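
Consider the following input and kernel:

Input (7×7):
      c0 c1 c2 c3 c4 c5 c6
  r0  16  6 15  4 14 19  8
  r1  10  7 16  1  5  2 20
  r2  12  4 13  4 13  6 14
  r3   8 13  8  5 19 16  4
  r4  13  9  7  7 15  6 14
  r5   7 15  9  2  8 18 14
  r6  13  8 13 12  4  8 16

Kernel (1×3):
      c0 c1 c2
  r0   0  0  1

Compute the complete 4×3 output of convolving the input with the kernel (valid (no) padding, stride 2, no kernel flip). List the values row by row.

15 14 8
13 13 14
7 15 14
13 4 16

Output[0,0]: The receptive field on the input at this output position is [16 6 15]. Elementwise product with the kernel and sum: 15·1.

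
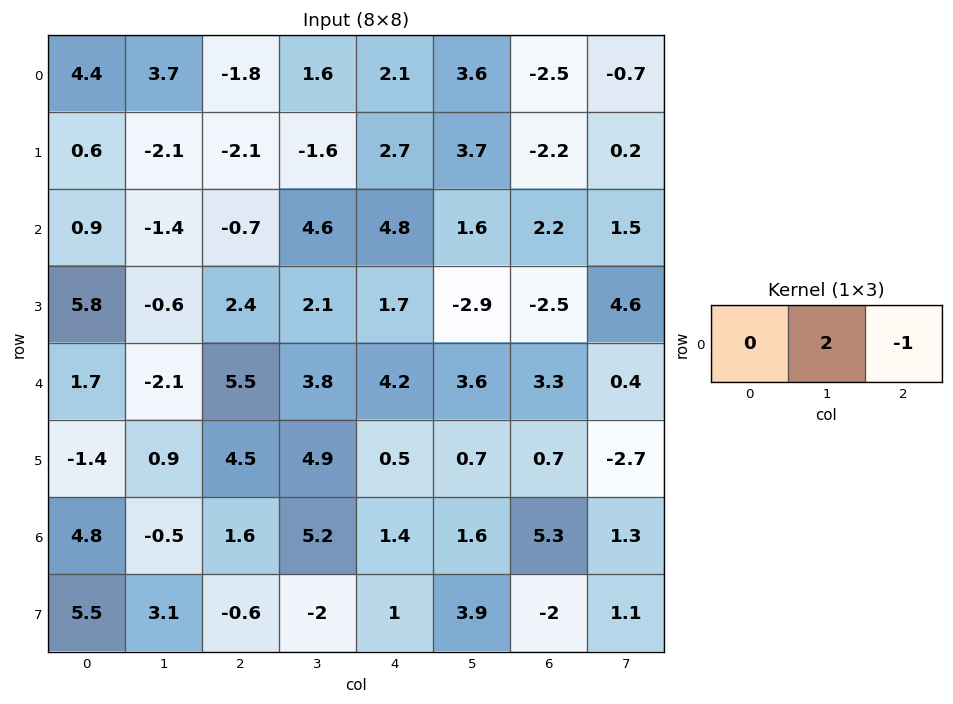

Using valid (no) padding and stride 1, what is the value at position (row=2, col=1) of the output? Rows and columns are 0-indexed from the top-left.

The receptive field on the input at this output position is [-1.4 -0.7 4.6]. Elementwise product with the kernel and sum: -0.7·2 + 4.6·-1.

-6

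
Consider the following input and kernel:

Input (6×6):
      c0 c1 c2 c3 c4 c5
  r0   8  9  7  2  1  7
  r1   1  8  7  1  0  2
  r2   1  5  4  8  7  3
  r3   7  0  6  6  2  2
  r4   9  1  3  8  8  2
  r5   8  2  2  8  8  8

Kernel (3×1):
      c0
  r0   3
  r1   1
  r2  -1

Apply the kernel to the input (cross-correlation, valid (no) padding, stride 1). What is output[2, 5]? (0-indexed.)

The receptive field on the input at this output position is [3 / 2 / 2]. Elementwise product with the kernel and sum: 3·3 + 2·1 + 2·-1.

9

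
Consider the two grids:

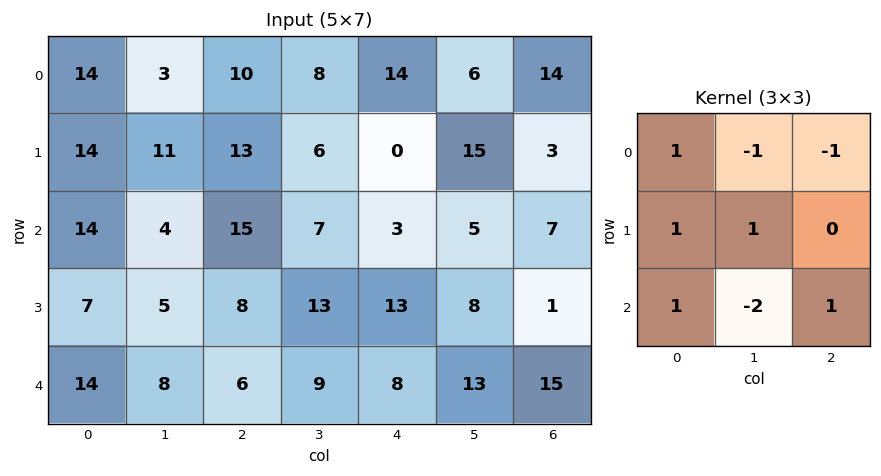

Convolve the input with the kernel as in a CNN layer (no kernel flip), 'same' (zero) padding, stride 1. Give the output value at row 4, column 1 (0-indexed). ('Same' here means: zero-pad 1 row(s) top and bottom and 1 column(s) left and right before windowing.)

The receptive field on the zero-padded input at this output position is [7 5 8 / 14 8 6 / 0 0 0]. Elementwise product with the kernel and sum: 7·1 + 5·-1 + 8·-1 + 14·1 + 8·1 + 0·1 + 0·-2 + 0·1.

16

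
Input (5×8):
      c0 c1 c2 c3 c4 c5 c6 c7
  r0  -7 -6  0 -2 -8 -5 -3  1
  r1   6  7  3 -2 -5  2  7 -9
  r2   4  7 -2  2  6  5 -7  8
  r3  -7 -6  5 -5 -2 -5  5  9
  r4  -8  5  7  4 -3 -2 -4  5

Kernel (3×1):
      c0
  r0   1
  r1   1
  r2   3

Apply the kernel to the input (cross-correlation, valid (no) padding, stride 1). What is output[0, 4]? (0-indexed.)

The receptive field on the input at this output position is [-8 / -5 / 6]. Elementwise product with the kernel and sum: -8·1 + -5·1 + 6·3.

5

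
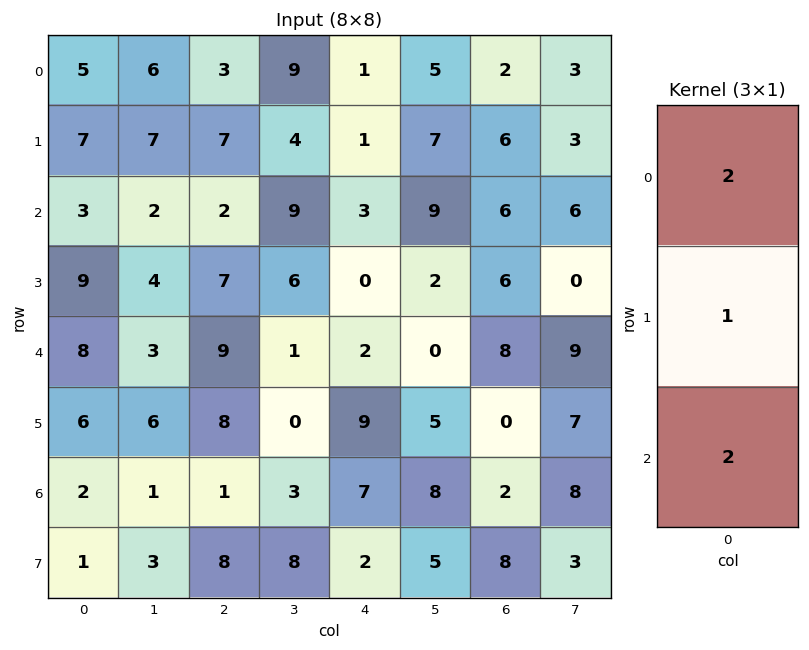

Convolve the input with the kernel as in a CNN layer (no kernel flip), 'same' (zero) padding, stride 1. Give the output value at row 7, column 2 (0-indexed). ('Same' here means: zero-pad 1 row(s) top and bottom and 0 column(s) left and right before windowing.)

10

The receptive field on the zero-padded input at this output position is [1 / 8 / 0]. Elementwise product with the kernel and sum: 1·2 + 8·1 + 0·2.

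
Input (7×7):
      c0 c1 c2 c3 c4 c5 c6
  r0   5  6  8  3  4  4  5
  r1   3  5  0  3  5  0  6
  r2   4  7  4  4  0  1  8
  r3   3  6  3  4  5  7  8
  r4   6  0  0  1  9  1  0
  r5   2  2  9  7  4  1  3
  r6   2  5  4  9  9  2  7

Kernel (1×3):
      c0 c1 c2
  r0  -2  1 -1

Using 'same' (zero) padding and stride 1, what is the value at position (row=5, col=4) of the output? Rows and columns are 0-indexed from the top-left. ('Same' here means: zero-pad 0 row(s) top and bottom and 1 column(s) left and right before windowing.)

The receptive field on the zero-padded input at this output position is [7 4 1]. Elementwise product with the kernel and sum: 7·-2 + 4·1 + 1·-1.

-11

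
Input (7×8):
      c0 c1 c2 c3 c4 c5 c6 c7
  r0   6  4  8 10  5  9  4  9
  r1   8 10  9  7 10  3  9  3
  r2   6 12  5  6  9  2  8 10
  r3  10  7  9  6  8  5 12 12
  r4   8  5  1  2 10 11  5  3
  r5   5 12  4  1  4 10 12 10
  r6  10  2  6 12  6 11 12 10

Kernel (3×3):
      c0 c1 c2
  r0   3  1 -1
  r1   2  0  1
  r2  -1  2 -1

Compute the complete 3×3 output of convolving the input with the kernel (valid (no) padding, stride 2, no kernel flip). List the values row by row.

52 55 36
55 31 56
30 19 60

Output[0,0]: The receptive field on the input at this output position is [6 4 8 / 8 10 9 / 6 12 5]. Elementwise product with the kernel and sum: 6·3 + 4·1 + 8·-1 + 8·2 + 9·1 + 6·-1 + 12·2 + 5·-1.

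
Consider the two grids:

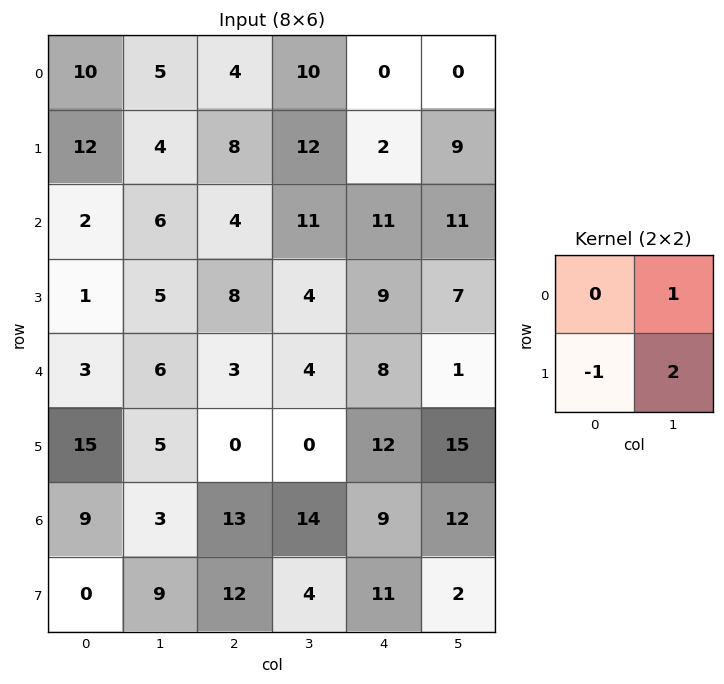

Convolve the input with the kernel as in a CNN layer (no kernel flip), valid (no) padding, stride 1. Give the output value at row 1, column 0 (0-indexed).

14

The receptive field on the input at this output position is [12 4 / 2 6]. Elementwise product with the kernel and sum: 4·1 + 2·-1 + 6·2.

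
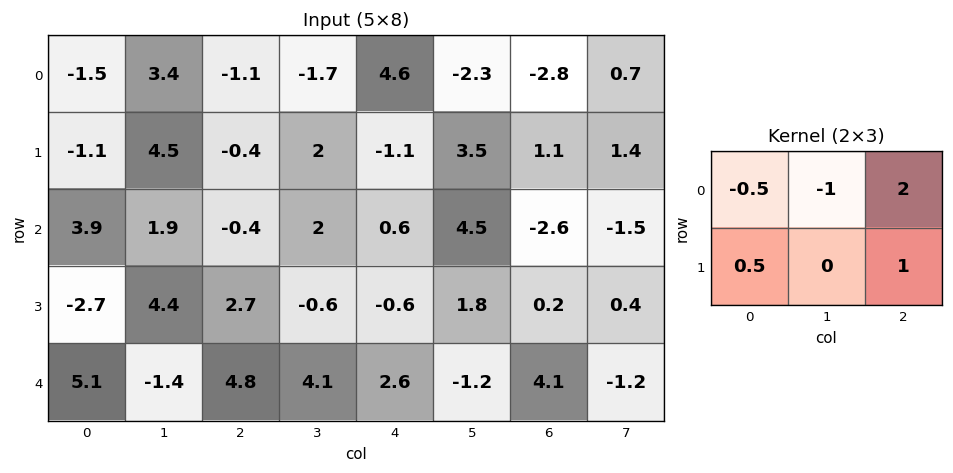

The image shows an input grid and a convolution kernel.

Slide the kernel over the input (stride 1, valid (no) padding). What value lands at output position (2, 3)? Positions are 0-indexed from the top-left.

The receptive field on the input at this output position is [2 0.6 4.5 / -0.6 -0.6 1.8]. Elementwise product with the kernel and sum: 2·-0.5 + 0.6·-1 + 4.5·2 + -0.6·0.5 + 1.8·1.

8.9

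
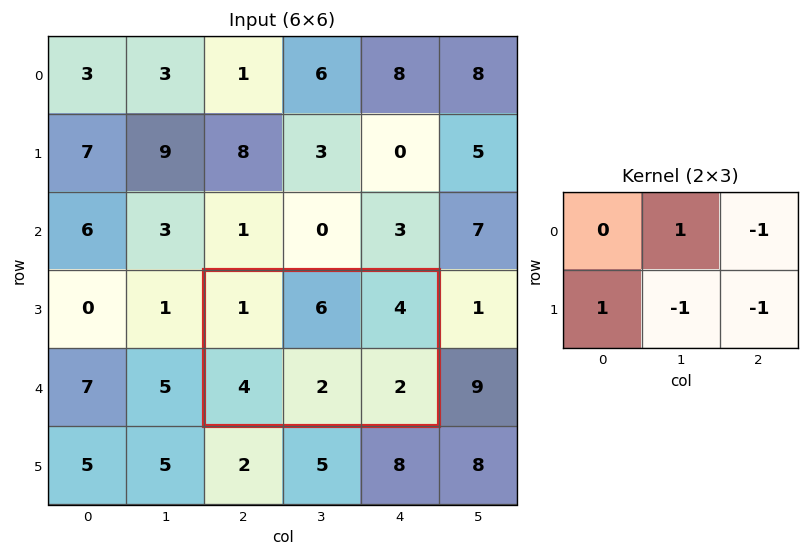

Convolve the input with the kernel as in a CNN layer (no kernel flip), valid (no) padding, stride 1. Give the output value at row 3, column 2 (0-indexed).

The receptive field on the input at this output position is [1 6 4 / 4 2 2]. Elementwise product with the kernel and sum: 6·1 + 4·-1 + 4·1 + 2·-1 + 2·-1.

2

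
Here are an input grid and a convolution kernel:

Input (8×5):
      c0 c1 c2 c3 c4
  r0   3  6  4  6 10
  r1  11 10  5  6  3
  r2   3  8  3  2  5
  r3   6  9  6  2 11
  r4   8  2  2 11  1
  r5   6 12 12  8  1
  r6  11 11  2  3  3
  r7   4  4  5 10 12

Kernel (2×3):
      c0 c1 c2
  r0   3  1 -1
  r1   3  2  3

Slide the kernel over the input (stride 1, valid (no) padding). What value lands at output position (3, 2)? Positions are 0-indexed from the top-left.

The receptive field on the input at this output position is [6 2 11 / 2 11 1]. Elementwise product with the kernel and sum: 6·3 + 2·1 + 11·-1 + 2·3 + 11·2 + 1·3.

40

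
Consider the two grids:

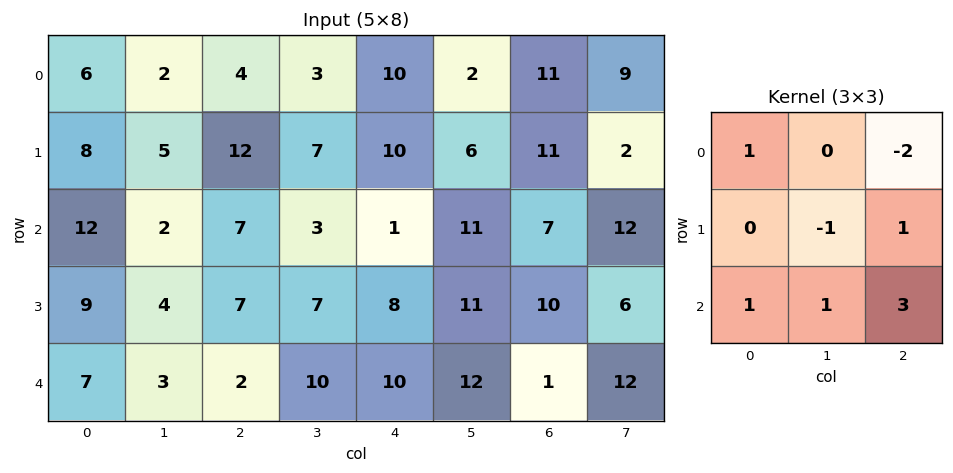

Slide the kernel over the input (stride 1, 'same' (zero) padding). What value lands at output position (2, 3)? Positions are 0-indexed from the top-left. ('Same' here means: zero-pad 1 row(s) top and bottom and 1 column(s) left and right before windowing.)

The receptive field on the zero-padded input at this output position is [12 7 10 / 7 3 1 / 7 7 8]. Elementwise product with the kernel and sum: 12·1 + 10·-2 + 3·-1 + 1·1 + 7·1 + 7·1 + 8·3.

28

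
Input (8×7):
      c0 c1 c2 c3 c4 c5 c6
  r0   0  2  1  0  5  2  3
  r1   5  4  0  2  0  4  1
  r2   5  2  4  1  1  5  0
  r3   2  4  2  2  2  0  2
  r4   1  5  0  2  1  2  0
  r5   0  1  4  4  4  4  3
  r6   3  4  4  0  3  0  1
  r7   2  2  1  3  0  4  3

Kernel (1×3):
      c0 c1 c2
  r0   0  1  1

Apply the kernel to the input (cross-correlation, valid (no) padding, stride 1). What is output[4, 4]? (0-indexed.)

The receptive field on the input at this output position is [1 2 0]. Elementwise product with the kernel and sum: 2·1 + 0·1.

2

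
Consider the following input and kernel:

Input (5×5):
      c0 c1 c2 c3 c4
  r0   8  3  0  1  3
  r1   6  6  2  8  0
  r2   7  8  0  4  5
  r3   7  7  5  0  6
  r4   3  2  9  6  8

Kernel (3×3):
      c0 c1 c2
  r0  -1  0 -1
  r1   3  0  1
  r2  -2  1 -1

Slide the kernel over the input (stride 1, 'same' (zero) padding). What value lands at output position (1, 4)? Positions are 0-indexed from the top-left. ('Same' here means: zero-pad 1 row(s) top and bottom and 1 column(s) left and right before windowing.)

The receptive field on the zero-padded input at this output position is [1 3 0 / 8 0 0 / 4 5 0]. Elementwise product with the kernel and sum: 1·-1 + 0·-1 + 8·3 + 0·1 + 4·-2 + 5·1 + 0·-1.

20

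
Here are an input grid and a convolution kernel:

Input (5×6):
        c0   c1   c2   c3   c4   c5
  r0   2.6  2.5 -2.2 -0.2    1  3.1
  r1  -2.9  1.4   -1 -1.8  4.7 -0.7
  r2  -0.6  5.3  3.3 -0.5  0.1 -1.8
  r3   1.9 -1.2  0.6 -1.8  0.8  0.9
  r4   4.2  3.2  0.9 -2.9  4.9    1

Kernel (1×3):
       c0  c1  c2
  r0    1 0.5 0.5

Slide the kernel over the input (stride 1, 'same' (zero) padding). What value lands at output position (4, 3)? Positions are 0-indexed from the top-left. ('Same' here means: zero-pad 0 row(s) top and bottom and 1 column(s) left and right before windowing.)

1.9

The receptive field on the zero-padded input at this output position is [0.9 -2.9 4.9]. Elementwise product with the kernel and sum: 0.9·1 + -2.9·0.5 + 4.9·0.5.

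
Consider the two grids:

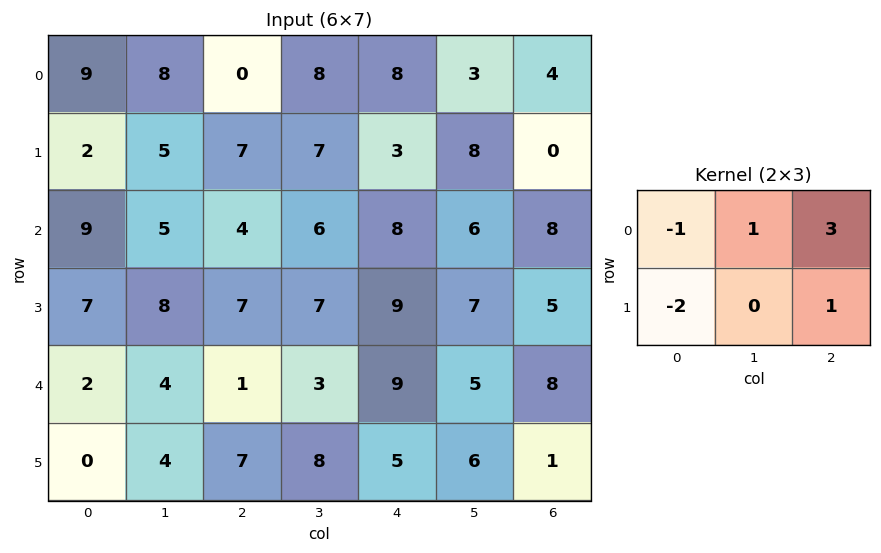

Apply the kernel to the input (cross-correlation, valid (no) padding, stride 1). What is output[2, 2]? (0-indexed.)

21

The receptive field on the input at this output position is [4 6 8 / 7 7 9]. Elementwise product with the kernel and sum: 4·-1 + 6·1 + 8·3 + 7·-2 + 9·1.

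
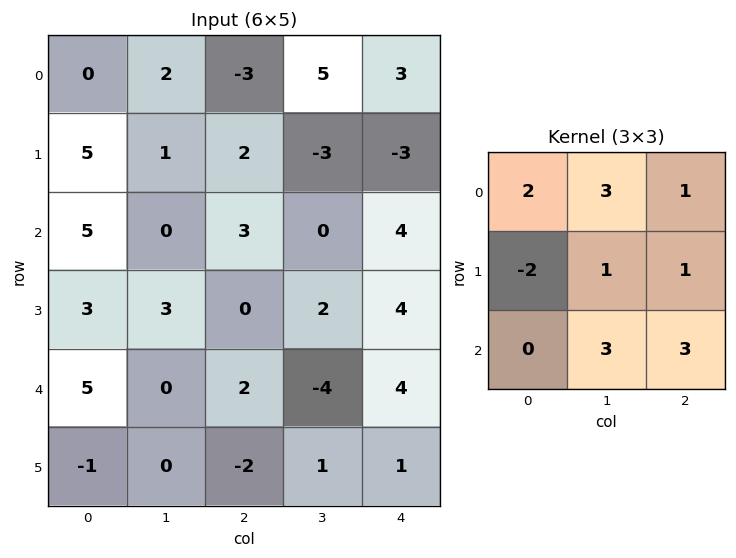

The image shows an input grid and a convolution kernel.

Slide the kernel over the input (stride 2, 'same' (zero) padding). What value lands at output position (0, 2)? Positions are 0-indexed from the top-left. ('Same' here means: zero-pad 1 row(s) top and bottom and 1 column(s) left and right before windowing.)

-16

The receptive field on the zero-padded input at this output position is [0 0 0 / 5 3 0 / -3 -3 0]. Elementwise product with the kernel and sum: 0·2 + 0·3 + 0·1 + 5·-2 + 3·1 + 0·1 + -3·3 + 0·3.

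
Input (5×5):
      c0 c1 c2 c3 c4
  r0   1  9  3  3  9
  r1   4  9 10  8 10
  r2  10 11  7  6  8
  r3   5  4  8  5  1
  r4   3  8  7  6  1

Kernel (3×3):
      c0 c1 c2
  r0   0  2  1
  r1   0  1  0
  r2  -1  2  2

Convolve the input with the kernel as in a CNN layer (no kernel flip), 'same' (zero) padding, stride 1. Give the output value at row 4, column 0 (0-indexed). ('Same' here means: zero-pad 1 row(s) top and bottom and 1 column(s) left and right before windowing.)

17

The receptive field on the zero-padded input at this output position is [0 5 4 / 0 3 8 / 0 0 0]. Elementwise product with the kernel and sum: 5·2 + 4·1 + 3·1 + 0·-1 + 0·2 + 0·2.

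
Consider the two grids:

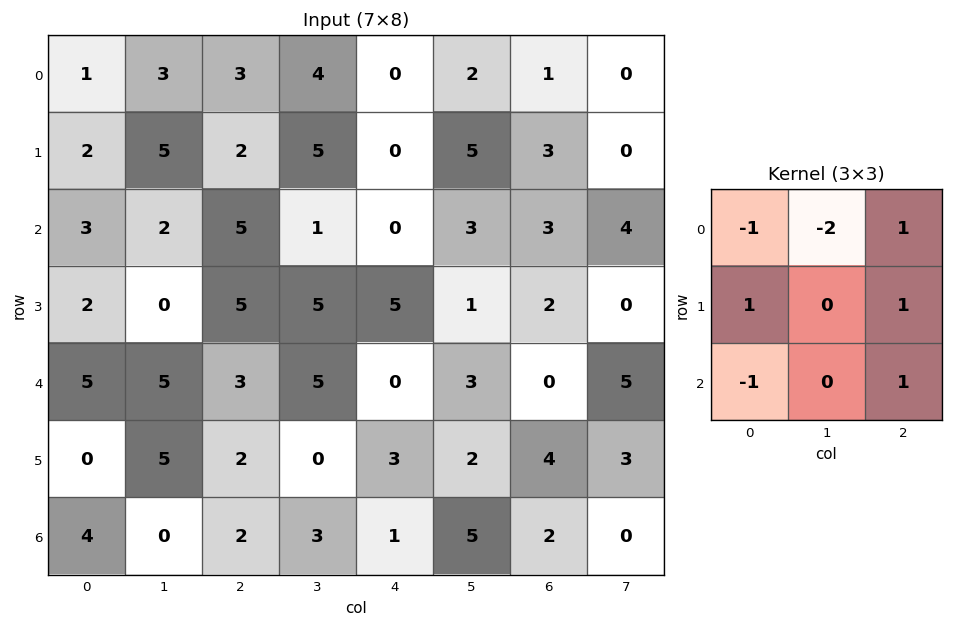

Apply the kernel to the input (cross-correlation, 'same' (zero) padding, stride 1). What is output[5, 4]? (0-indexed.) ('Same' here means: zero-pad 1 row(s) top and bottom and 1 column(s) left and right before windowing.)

2

The receptive field on the zero-padded input at this output position is [5 0 3 / 0 3 2 / 3 1 5]. Elementwise product with the kernel and sum: 5·-1 + 0·-2 + 3·1 + 0·1 + 2·1 + 3·-1 + 5·1.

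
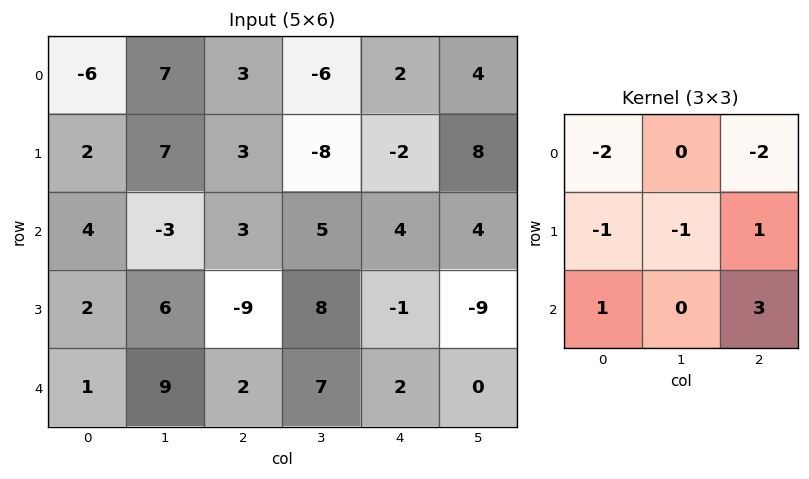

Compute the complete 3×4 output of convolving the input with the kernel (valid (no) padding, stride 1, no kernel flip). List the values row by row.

Output[0,0]: The receptive field on the input at this output position is [-6 7 3 / 2 7 3 / 4 -3 3]. Elementwise product with the kernel and sum: -6·-2 + 3·-2 + 2·-1 + 7·-1 + 3·1 + 4·1 + 3·3.
Output[0,1]: The receptive field on the input at this output position is [7 3 -6 / 7 3 -8 / -3 3 5]. Elementwise product with the kernel and sum: 7·-2 + -6·-2 + 7·-1 + 3·-1 + -8·1 + -3·1 + 5·3.

13 -8 8 39
-33 37 -18 -24
-24 37 -6 -27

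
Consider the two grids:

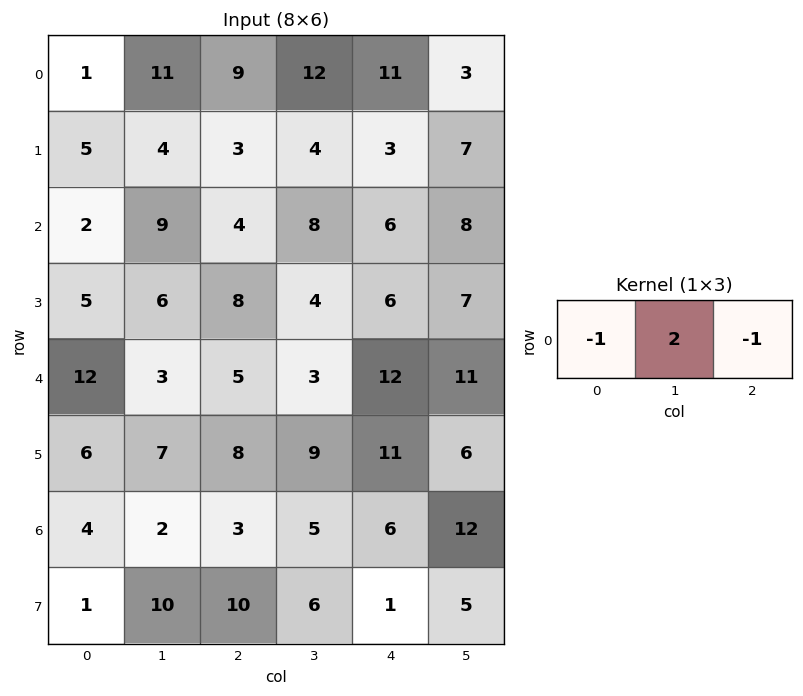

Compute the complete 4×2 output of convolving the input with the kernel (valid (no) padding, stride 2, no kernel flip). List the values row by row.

Output[0,0]: The receptive field on the input at this output position is [1 11 9]. Elementwise product with the kernel and sum: 1·-1 + 11·2 + 9·-1.
Output[0,1]: The receptive field on the input at this output position is [9 12 11]. Elementwise product with the kernel and sum: 9·-1 + 12·2 + 11·-1.

12 4
12 6
-11 -11
-3 1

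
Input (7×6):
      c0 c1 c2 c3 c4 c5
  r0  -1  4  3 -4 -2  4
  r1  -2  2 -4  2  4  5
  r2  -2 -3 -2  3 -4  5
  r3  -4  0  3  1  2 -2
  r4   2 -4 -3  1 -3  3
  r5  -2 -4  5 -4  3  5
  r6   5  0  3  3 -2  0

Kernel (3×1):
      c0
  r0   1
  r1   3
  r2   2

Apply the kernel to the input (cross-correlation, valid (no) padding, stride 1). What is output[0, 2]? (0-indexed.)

-13

The receptive field on the input at this output position is [3 / -4 / -2]. Elementwise product with the kernel and sum: 3·1 + -4·3 + -2·2.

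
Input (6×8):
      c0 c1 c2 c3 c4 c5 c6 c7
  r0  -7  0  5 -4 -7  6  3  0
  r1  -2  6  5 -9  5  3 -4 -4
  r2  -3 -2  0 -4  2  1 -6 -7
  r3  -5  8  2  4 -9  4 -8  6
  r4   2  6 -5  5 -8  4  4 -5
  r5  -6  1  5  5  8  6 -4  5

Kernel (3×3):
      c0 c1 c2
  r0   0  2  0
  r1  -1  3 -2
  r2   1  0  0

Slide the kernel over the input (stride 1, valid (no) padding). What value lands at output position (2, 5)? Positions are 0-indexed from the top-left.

The receptive field on the input at this output position is [1 -6 -7 / 4 -8 6 / 4 4 -5]. Elementwise product with the kernel and sum: -6·2 + 4·-1 + -8·3 + 6·-2 + 4·1.

-48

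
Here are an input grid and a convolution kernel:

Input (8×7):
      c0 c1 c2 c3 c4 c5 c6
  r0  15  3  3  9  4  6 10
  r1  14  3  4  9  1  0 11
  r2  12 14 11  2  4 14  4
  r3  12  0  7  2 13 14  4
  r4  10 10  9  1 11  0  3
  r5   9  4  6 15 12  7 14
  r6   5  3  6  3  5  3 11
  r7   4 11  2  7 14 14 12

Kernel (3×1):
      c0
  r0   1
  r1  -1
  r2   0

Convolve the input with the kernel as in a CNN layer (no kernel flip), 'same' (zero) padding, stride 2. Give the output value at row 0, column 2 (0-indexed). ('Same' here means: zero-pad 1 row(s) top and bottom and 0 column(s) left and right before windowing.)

-4

The receptive field on the zero-padded input at this output position is [0 / 4 / 1]. Elementwise product with the kernel and sum: 0·1 + 4·-1.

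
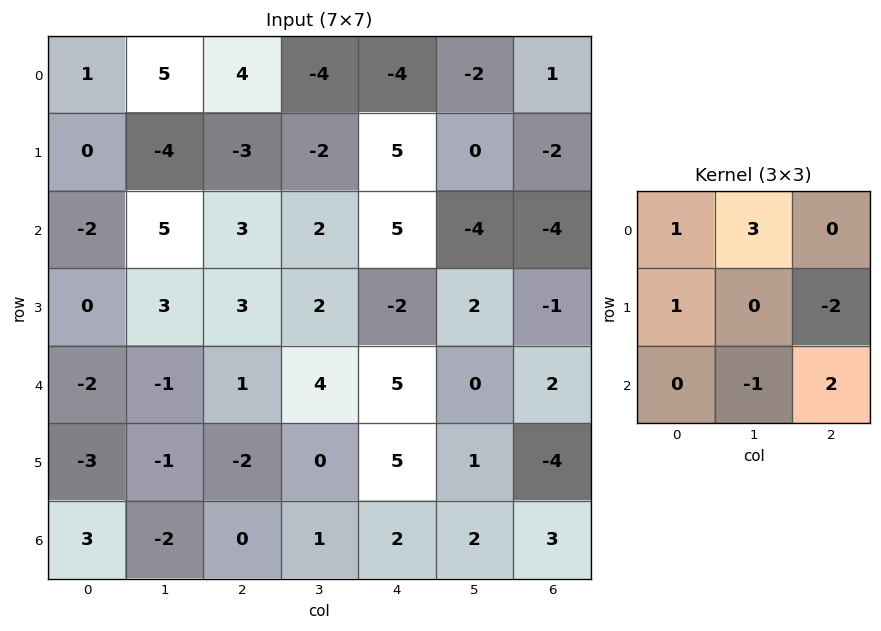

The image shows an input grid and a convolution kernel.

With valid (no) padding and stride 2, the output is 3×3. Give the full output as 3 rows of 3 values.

23 -13 -5
10 22 -3
-2 4 22

Output[0,0]: The receptive field on the input at this output position is [1 5 4 / 0 -4 -3 / -2 5 3]. Elementwise product with the kernel and sum: 1·1 + 5·3 + 0·1 + -3·-2 + 5·-1 + 3·2.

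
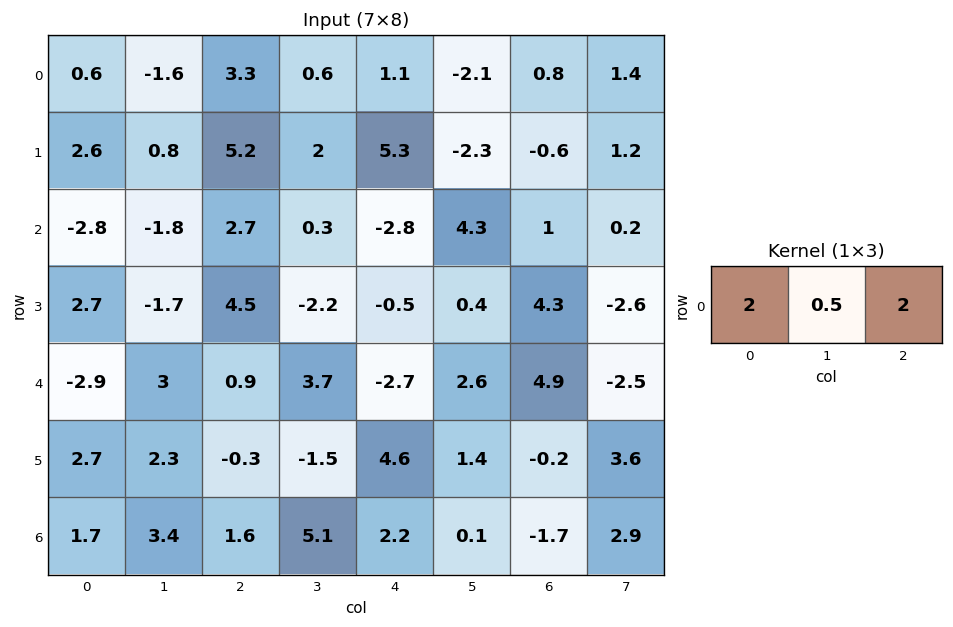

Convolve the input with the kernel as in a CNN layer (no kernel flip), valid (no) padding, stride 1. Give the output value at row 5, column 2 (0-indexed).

7.85

The receptive field on the input at this output position is [-0.3 -1.5 4.6]. Elementwise product with the kernel and sum: -0.3·2 + -1.5·0.5 + 4.6·2.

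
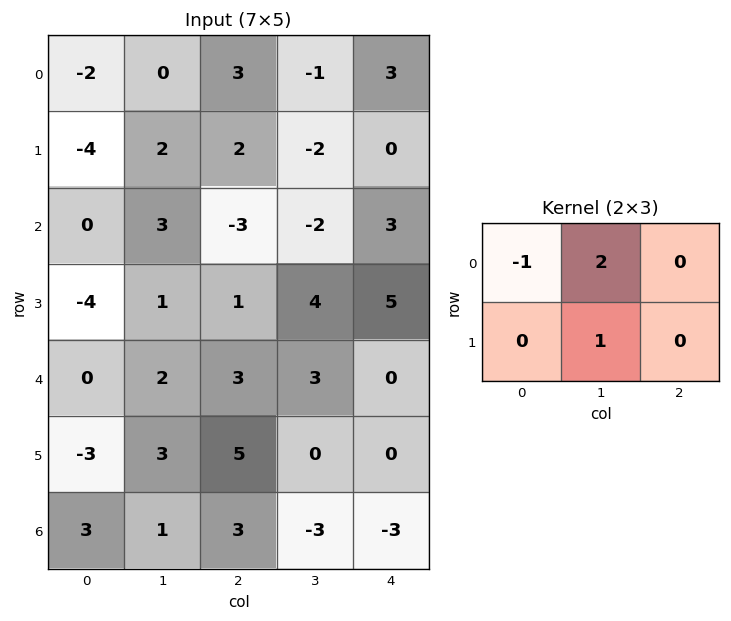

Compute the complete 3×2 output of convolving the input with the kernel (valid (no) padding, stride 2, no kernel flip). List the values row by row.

4 -7
7 3
7 3

Output[0,0]: The receptive field on the input at this output position is [-2 0 3 / -4 2 2]. Elementwise product with the kernel and sum: -2·-1 + 0·2 + 2·1.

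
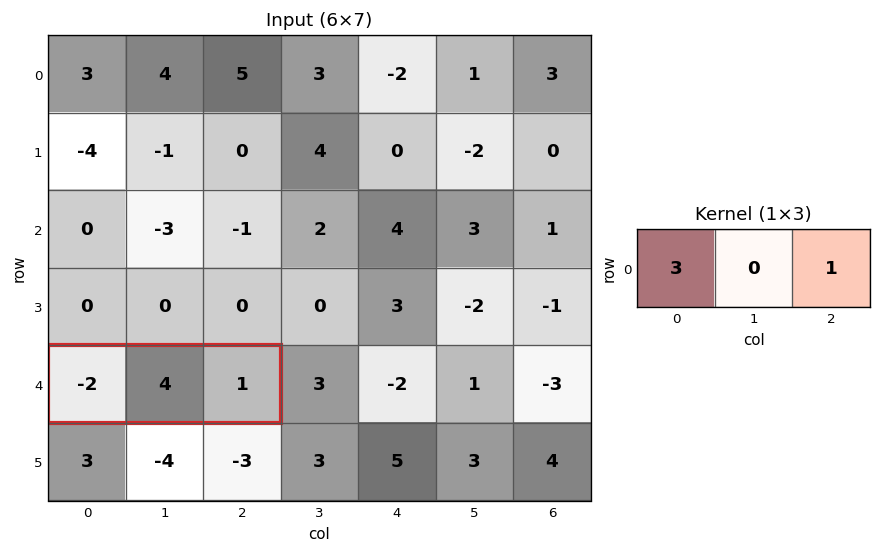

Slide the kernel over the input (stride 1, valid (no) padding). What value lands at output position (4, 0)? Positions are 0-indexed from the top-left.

The receptive field on the input at this output position is [-2 4 1]. Elementwise product with the kernel and sum: -2·3 + 1·1.

-5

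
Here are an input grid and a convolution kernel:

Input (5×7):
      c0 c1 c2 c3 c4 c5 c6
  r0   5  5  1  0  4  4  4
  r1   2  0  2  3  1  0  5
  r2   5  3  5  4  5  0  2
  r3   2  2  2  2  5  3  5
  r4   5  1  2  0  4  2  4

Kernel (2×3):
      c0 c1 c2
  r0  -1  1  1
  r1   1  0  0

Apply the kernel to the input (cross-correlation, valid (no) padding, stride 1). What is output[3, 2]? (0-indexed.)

7

The receptive field on the input at this output position is [2 2 5 / 2 0 4]. Elementwise product with the kernel and sum: 2·-1 + 2·1 + 5·1 + 2·1.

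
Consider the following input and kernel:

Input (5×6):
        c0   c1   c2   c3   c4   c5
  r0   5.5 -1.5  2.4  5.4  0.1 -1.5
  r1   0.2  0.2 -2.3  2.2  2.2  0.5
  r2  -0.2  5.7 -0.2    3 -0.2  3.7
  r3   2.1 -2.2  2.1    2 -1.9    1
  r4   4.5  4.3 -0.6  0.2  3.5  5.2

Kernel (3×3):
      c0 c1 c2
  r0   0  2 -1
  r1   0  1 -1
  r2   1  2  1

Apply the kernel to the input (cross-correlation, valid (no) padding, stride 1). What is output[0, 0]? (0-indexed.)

8.1

The receptive field on the input at this output position is [5.5 -1.5 2.4 / 0.2 0.2 -2.3 / -0.2 5.7 -0.2]. Elementwise product with the kernel and sum: -1.5·2 + 2.4·-1 + 0.2·1 + -2.3·-1 + -0.2·1 + 5.7·2 + -0.2·1.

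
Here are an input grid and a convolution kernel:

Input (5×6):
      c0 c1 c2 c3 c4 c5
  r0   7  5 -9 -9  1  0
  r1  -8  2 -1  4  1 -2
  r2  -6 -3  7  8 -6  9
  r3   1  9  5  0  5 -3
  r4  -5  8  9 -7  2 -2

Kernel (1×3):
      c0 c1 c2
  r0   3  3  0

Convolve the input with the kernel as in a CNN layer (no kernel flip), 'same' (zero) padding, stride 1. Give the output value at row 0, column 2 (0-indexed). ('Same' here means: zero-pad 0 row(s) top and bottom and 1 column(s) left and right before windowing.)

-12

The receptive field on the zero-padded input at this output position is [5 -9 -9]. Elementwise product with the kernel and sum: 5·3 + -9·3.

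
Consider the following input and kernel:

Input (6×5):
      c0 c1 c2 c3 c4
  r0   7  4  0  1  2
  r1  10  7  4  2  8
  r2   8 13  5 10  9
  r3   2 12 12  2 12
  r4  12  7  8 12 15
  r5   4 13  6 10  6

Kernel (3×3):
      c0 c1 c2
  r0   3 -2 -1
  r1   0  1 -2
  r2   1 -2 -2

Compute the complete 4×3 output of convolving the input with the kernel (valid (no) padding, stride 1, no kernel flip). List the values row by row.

Output[0,0]: The receptive field on the input at this output position is [7 4 0 / 10 7 4 / 8 13 5]. Elementwise product with the kernel and sum: 7·3 + 4·-2 + 0·-1 + 7·1 + 4·-2 + 8·1 + 13·-2 + 5·-2.
Output[0,1]: The receptive field on the input at this output position is [4 0 1 / 7 4 2 / 13 5 10]. Elementwise product with the kernel and sum: 4·3 + 0·-2 + 1·-1 + 4·1 + 2·-2 + 13·1 + 5·-2 + 10·-2.

-16 -6 -51
-31 -20 -24
-37 -6 -82
-73 -25 -24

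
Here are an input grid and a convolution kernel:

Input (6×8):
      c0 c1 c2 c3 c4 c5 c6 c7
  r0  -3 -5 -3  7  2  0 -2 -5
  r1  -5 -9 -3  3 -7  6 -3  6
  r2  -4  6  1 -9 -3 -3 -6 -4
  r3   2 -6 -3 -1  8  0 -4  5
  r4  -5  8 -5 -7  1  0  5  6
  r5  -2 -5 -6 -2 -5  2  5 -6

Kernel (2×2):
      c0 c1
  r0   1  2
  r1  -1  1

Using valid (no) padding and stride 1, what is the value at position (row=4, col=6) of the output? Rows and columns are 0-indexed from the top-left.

6

The receptive field on the input at this output position is [5 6 / 5 -6]. Elementwise product with the kernel and sum: 5·1 + 6·2 + 5·-1 + -6·1.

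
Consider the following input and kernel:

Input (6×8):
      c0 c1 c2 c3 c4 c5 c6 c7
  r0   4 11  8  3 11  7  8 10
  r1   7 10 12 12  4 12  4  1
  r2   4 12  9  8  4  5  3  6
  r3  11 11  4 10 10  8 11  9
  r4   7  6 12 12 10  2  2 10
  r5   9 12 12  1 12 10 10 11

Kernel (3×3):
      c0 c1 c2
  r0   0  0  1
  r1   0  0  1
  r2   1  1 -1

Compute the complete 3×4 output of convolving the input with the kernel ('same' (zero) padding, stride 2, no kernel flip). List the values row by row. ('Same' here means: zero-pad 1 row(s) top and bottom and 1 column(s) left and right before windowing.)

Output[0,0]: The receptive field on the zero-padded input at this output position is [0 0 0 / 0 4 11 / 0 7 10]. Elementwise product with the kernel and sum: 0·1 + 11·1 + 0·1 + 7·1 + 10·-1.
Output[0,1]: The receptive field on the zero-padded input at this output position is [0 0 0 / 11 8 3 / 10 12 12]. Elementwise product with the kernel and sum: 0·1 + 3·1 + 10·1 + 12·1 + 12·-1.

8 13 11 25
22 25 29 17
14 45 13 28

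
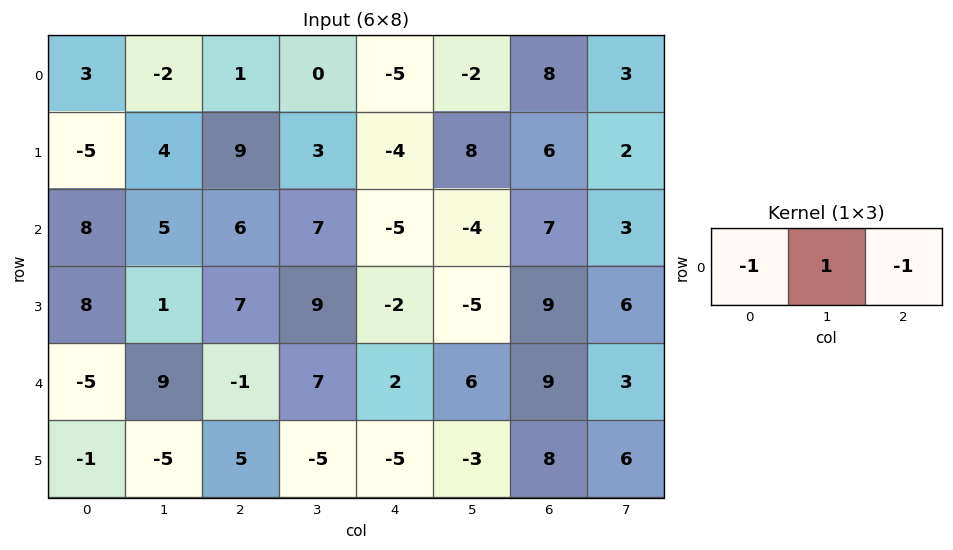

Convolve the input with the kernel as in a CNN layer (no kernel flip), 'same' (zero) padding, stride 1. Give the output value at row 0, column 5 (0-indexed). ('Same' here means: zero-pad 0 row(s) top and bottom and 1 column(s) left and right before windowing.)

The receptive field on the zero-padded input at this output position is [-5 -2 8]. Elementwise product with the kernel and sum: -5·-1 + -2·1 + 8·-1.

-5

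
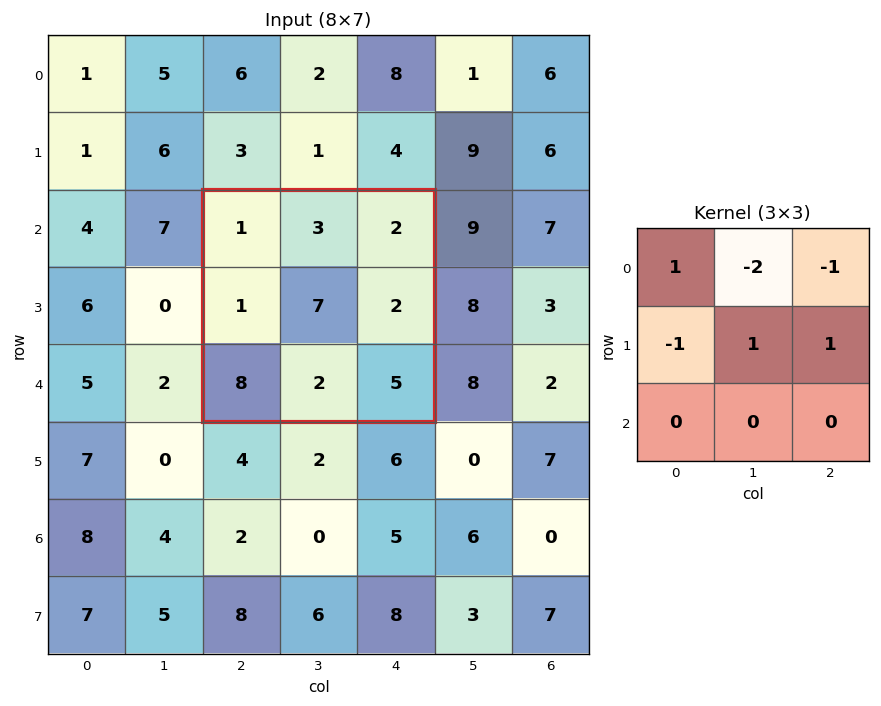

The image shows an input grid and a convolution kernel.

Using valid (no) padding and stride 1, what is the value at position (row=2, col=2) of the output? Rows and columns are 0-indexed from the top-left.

1

The receptive field on the input at this output position is [1 3 2 / 1 7 2 / 8 2 5]. Elementwise product with the kernel and sum: 1·1 + 3·-2 + 2·-1 + 1·-1 + 7·1 + 2·1.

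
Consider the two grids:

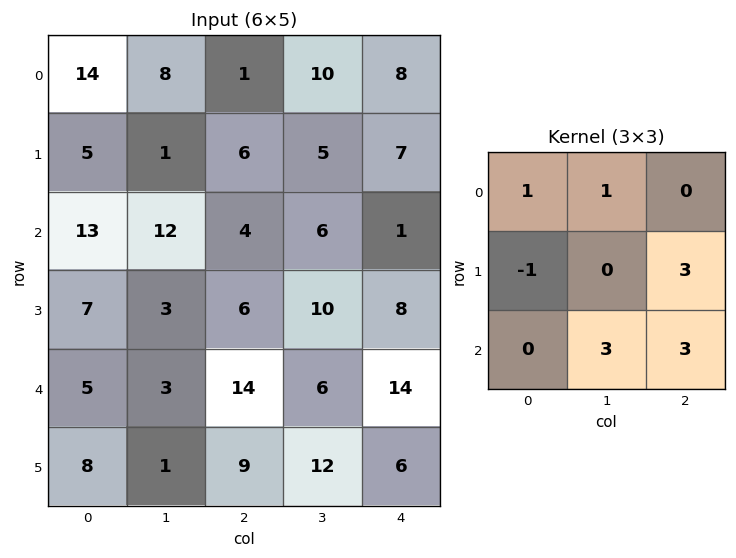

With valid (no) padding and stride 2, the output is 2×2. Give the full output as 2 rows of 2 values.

Output[0,0]: The receptive field on the input at this output position is [14 8 1 / 5 1 6 / 13 12 4]. Elementwise product with the kernel and sum: 14·1 + 8·1 + 5·-1 + 6·3 + 12·3 + 4·3.
Output[0,1]: The receptive field on the input at this output position is [1 10 8 / 6 5 7 / 4 6 1]. Elementwise product with the kernel and sum: 1·1 + 10·1 + 6·-1 + 7·3 + 6·3 + 1·3.

83 47
87 88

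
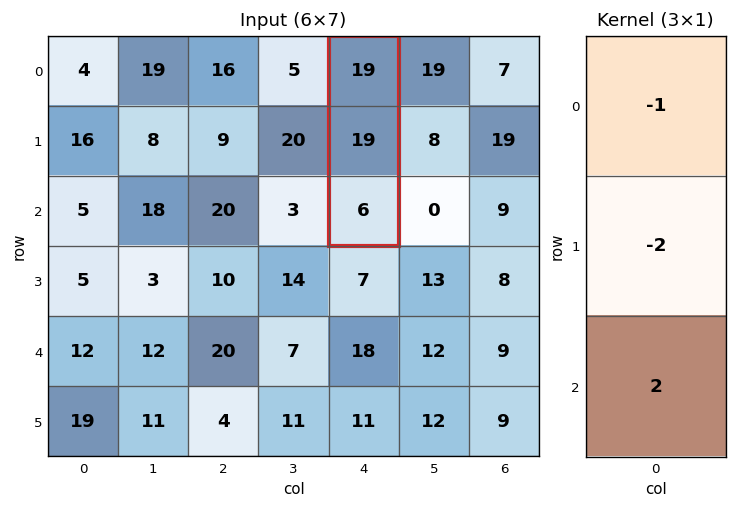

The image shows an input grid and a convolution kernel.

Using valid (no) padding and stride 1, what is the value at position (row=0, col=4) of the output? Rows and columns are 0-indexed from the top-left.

-45

The receptive field on the input at this output position is [19 / 19 / 6]. Elementwise product with the kernel and sum: 19·-1 + 19·-2 + 6·2.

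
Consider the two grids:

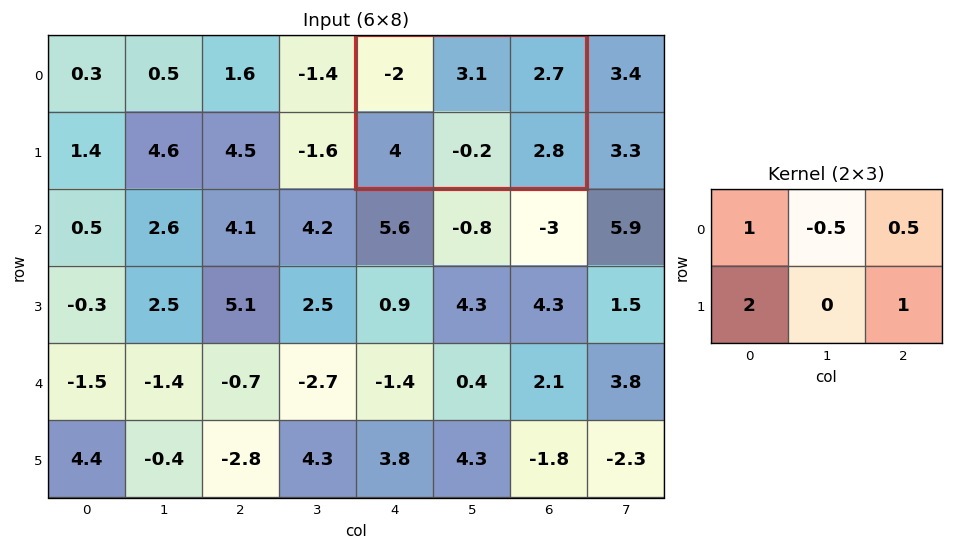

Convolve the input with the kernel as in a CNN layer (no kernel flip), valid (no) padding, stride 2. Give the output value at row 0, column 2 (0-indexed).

8.6

The receptive field on the input at this output position is [-2 3.1 2.7 / 4 -0.2 2.8]. Elementwise product with the kernel and sum: -2·1 + 3.1·-0.5 + 2.7·0.5 + 4·2 + 2.8·1.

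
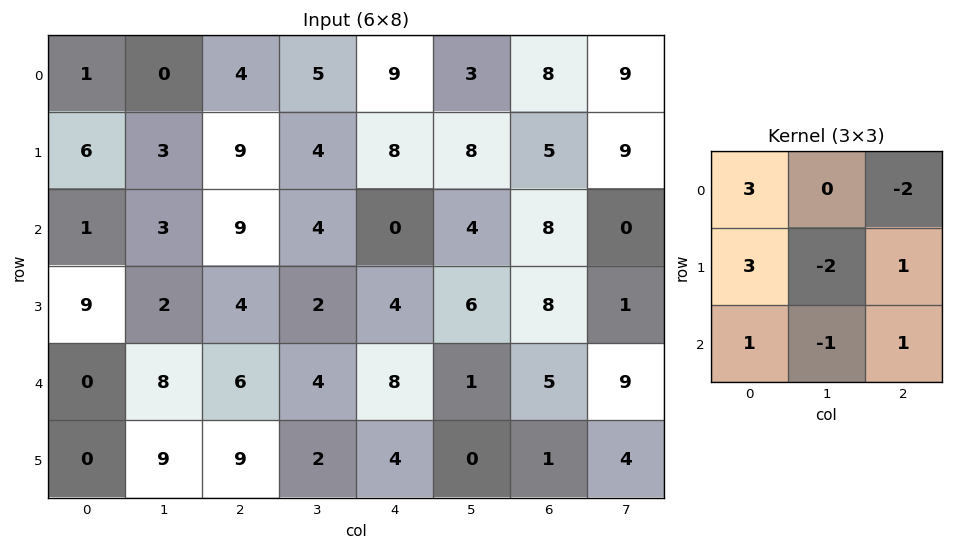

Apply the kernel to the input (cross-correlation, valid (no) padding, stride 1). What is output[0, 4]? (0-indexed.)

28

The receptive field on the input at this output position is [9 3 8 / 8 8 5 / 0 4 8]. Elementwise product with the kernel and sum: 9·3 + 8·-2 + 8·3 + 8·-2 + 5·1 + 0·1 + 4·-1 + 8·1.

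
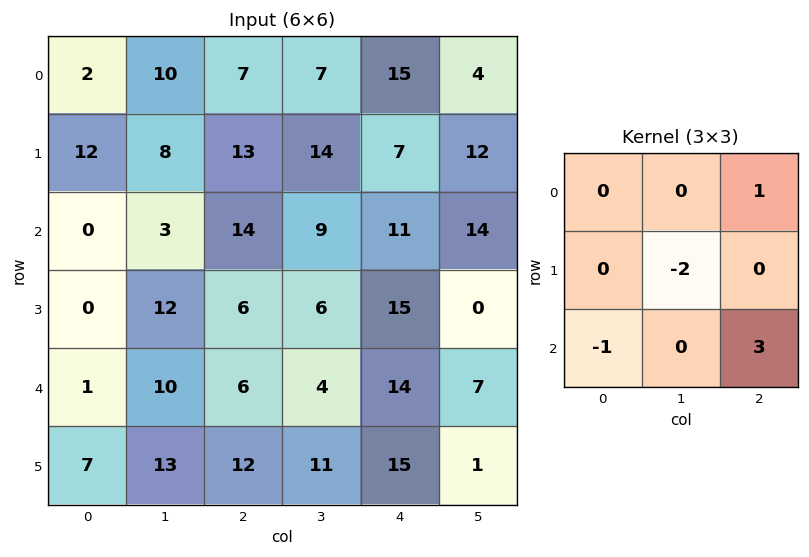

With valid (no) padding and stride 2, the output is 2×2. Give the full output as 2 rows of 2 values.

Output[0,0]: The receptive field on the input at this output position is [2 10 7 / 12 8 13 / 0 3 14]. Elementwise product with the kernel and sum: 7·1 + 8·-2 + 0·-1 + 14·3.
Output[0,1]: The receptive field on the input at this output position is [7 7 15 / 13 14 7 / 14 9 11]. Elementwise product with the kernel and sum: 15·1 + 14·-2 + 14·-1 + 11·3.

33 6
7 35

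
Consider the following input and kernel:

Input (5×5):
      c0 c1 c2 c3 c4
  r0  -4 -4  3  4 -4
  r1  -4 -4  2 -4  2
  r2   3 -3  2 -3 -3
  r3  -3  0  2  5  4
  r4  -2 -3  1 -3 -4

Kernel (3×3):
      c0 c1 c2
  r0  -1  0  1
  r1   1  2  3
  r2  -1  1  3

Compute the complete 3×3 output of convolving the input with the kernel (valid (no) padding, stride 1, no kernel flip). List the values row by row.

Output[0,0]: The receptive field on the input at this output position is [-4 -4 3 / -4 -4 2 / 3 -3 2]. Elementwise product with the kernel and sum: -4·-1 + 3·1 + -4·1 + -4·2 + 2·3 + 3·-1 + -3·1 + 2·3.
Output[0,1]: The receptive field on the input at this output position is [-4 3 4 / -4 2 -4 / -3 2 -3]. Elementwise product with the kernel and sum: -4·-1 + 4·1 + -4·1 + 2·2 + -4·3 + -3·-1 + 2·1 + -3·3.

1 -8 -21
18 9 2
4 14 3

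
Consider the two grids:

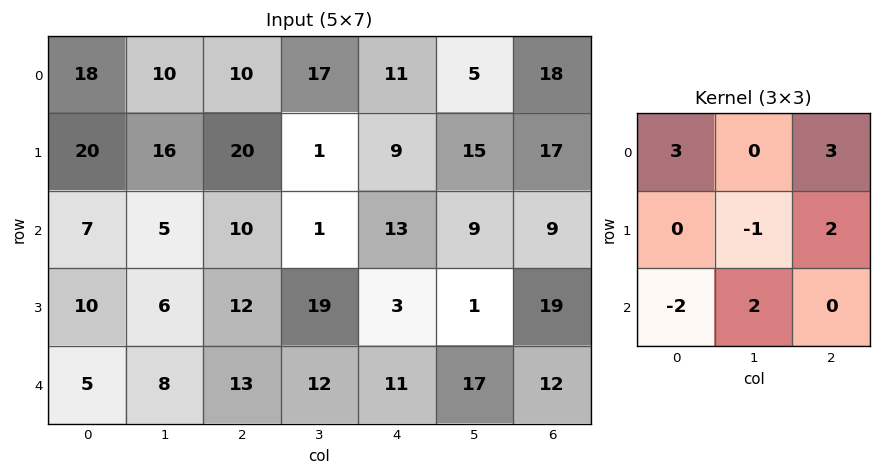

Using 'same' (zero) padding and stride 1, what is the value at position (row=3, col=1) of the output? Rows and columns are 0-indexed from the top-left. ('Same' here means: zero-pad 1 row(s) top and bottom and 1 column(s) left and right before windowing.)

The receptive field on the zero-padded input at this output position is [7 5 10 / 10 6 12 / 5 8 13]. Elementwise product with the kernel and sum: 7·3 + 10·3 + 6·-1 + 12·2 + 5·-2 + 8·2.

75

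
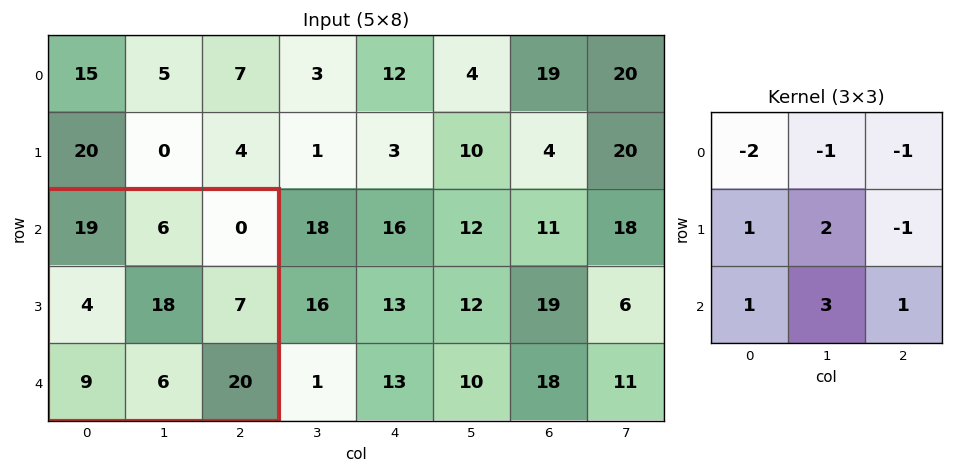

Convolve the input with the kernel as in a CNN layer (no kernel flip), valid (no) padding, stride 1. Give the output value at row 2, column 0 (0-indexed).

The receptive field on the input at this output position is [19 6 0 / 4 18 7 / 9 6 20]. Elementwise product with the kernel and sum: 19·-2 + 6·-1 + 0·-1 + 4·1 + 18·2 + 7·-1 + 9·1 + 6·3 + 20·1.

36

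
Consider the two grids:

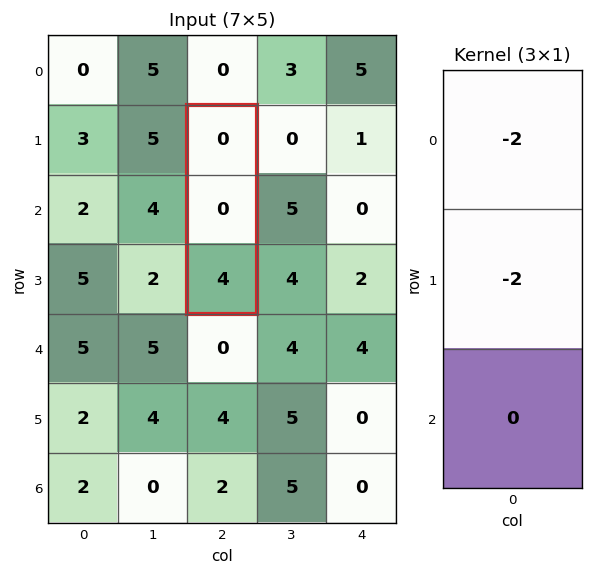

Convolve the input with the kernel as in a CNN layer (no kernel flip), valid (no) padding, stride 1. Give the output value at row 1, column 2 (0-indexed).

The receptive field on the input at this output position is [0 / 0 / 4]. Elementwise product with the kernel and sum: 0·-2 + 0·-2.

0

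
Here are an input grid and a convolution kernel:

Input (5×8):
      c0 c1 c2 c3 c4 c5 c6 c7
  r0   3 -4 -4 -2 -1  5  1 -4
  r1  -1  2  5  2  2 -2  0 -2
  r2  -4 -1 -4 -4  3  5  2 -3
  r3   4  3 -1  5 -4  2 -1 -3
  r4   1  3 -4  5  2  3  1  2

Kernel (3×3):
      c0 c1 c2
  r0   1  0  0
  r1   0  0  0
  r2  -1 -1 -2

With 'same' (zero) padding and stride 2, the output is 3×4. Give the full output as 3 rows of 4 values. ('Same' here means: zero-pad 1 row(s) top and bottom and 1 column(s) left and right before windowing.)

-3 -11 0 6
-10 -10 -3 3
0 3 5 2

Output[0,0]: The receptive field on the zero-padded input at this output position is [0 0 0 / 0 3 -4 / 0 -1 2]. Elementwise product with the kernel and sum: 0·1 + 0·-1 + -1·-1 + 2·-2.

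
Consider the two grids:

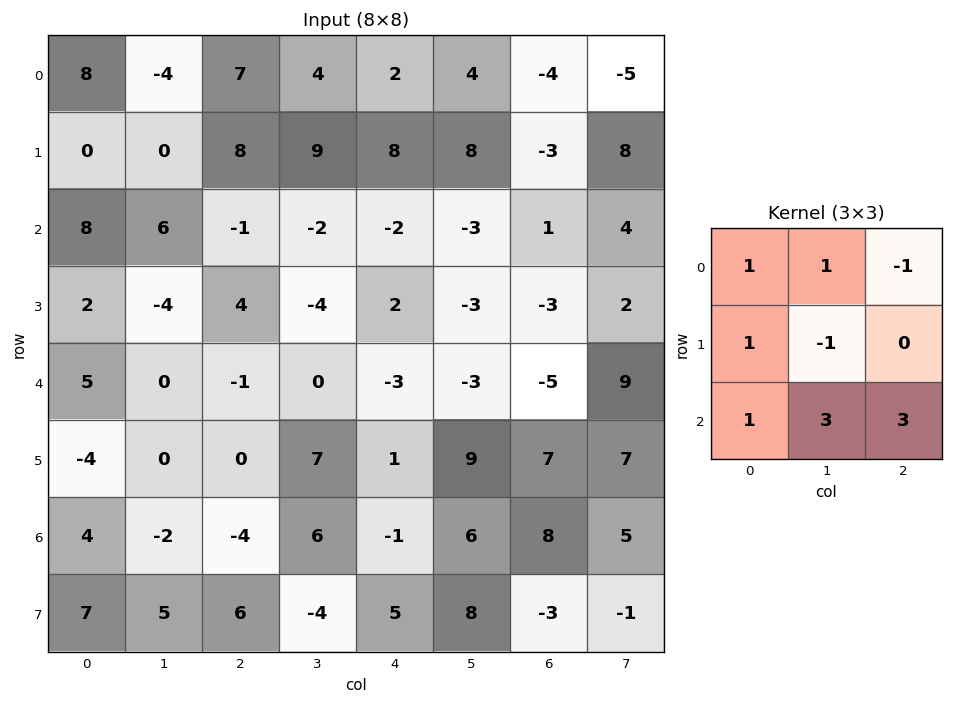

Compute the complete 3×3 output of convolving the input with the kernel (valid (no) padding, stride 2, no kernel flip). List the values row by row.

20 -5 2
23 -3 -28
-12 6 32

Output[0,0]: The receptive field on the input at this output position is [8 -4 7 / 0 0 8 / 8 6 -1]. Elementwise product with the kernel and sum: 8·1 + -4·1 + 7·-1 + 0·1 + 0·-1 + 8·1 + 6·3 + -1·3.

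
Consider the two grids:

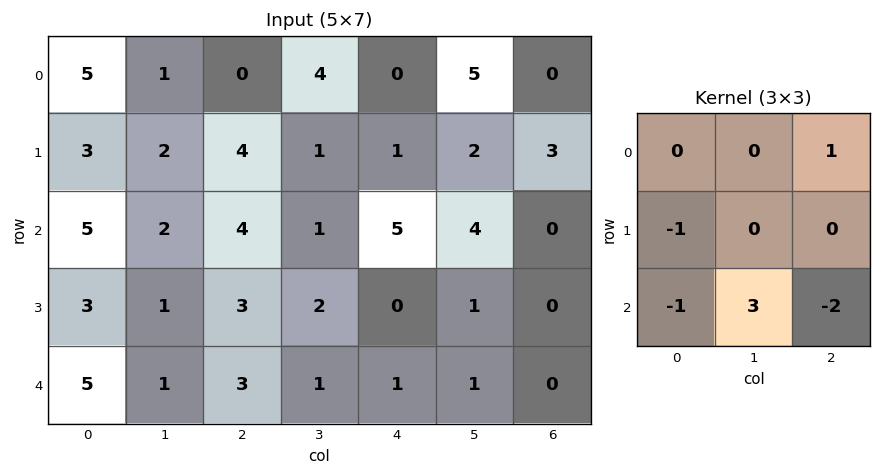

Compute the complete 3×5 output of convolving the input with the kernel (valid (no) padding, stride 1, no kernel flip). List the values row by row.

-10 10 -15 10 6
-7 3 0 -3 1
-7 6 0 2 2

Output[0,0]: The receptive field on the input at this output position is [5 1 0 / 3 2 4 / 5 2 4]. Elementwise product with the kernel and sum: 0·1 + 3·-1 + 5·-1 + 2·3 + 4·-2.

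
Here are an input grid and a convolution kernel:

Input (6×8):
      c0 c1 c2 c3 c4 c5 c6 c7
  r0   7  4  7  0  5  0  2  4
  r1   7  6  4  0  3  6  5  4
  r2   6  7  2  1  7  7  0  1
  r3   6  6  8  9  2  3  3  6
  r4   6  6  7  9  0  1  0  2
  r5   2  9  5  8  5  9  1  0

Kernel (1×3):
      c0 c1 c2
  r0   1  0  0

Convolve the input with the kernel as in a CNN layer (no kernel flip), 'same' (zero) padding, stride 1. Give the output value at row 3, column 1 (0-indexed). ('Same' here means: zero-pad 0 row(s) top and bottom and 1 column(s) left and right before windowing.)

6

The receptive field on the zero-padded input at this output position is [6 6 8]. Elementwise product with the kernel and sum: 6·1.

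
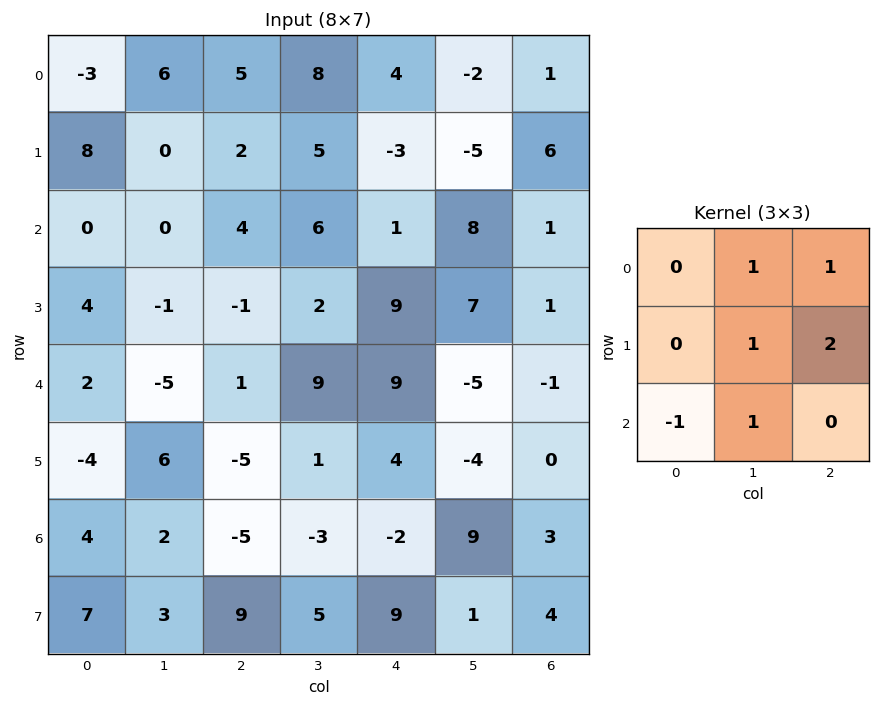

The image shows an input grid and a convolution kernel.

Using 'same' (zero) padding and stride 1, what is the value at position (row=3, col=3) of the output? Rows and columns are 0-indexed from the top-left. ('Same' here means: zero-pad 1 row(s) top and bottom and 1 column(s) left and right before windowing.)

35

The receptive field on the zero-padded input at this output position is [4 6 1 / -1 2 9 / 1 9 9]. Elementwise product with the kernel and sum: 6·1 + 1·1 + 2·1 + 9·2 + 1·-1 + 9·1.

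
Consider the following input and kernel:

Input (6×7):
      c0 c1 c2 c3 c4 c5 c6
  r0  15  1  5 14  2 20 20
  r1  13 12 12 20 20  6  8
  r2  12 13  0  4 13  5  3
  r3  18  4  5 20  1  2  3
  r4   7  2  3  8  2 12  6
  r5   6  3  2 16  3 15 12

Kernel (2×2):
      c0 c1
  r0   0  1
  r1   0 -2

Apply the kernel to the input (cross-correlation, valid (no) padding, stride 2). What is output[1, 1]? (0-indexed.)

-36

The receptive field on the input at this output position is [0 4 / 5 20]. Elementwise product with the kernel and sum: 4·1 + 20·-2.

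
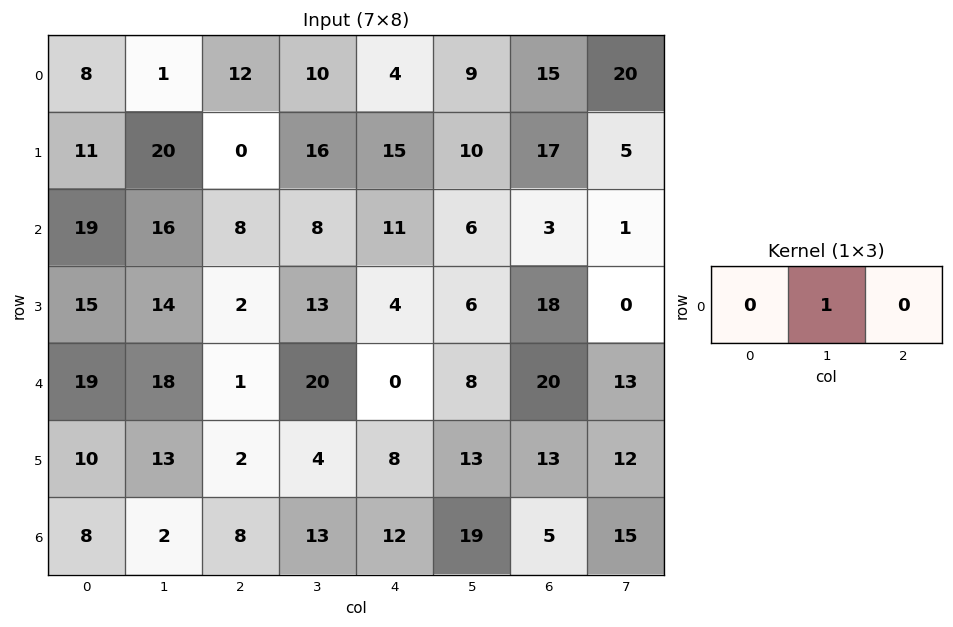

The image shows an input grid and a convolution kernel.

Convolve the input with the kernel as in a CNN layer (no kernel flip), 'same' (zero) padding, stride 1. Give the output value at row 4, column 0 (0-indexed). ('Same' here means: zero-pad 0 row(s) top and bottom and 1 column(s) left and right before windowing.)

19

The receptive field on the zero-padded input at this output position is [0 19 18]. Elementwise product with the kernel and sum: 19·1.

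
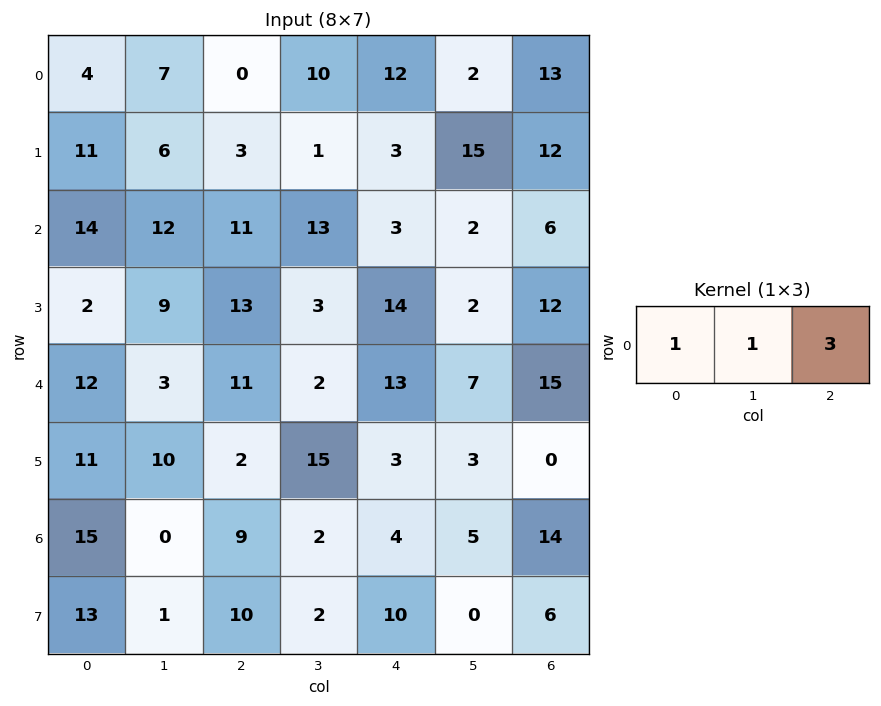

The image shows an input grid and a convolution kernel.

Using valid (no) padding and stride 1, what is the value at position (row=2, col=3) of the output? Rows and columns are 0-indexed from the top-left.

22

The receptive field on the input at this output position is [13 3 2]. Elementwise product with the kernel and sum: 13·1 + 3·1 + 2·3.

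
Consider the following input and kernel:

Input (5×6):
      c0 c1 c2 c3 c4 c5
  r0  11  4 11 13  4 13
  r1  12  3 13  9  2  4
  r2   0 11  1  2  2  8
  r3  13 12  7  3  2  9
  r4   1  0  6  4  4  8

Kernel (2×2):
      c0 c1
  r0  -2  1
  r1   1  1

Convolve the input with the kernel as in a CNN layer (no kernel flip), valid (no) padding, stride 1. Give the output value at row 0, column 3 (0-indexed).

The receptive field on the input at this output position is [13 4 / 9 2]. Elementwise product with the kernel and sum: 13·-2 + 4·1 + 9·1 + 2·1.

-11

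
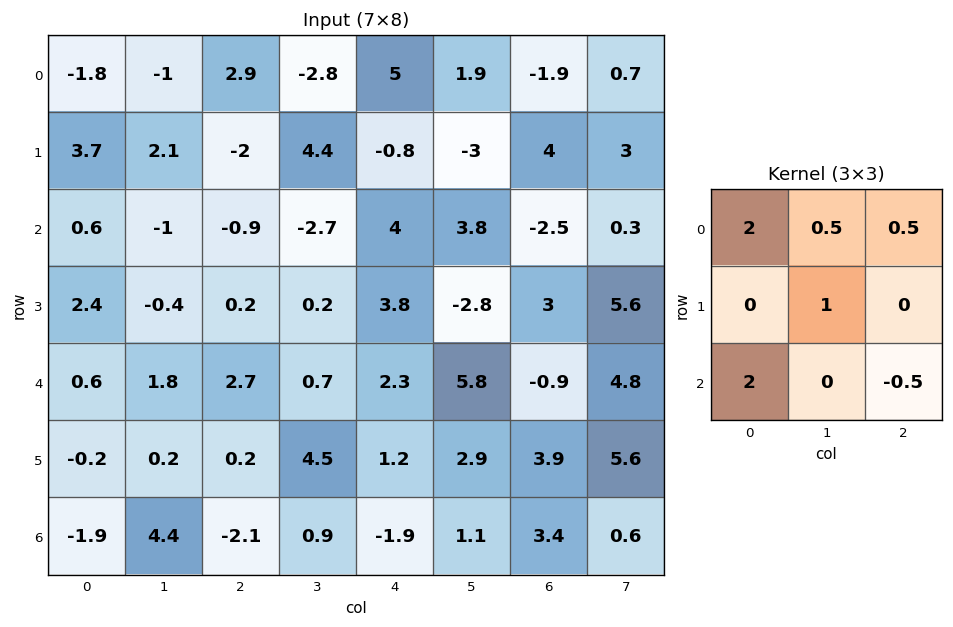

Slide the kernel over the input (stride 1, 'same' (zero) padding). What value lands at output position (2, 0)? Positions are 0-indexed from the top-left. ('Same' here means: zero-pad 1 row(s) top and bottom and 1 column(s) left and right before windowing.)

The receptive field on the zero-padded input at this output position is [0 3.7 2.1 / 0 0.6 -1 / 0 2.4 -0.4]. Elementwise product with the kernel and sum: 0·2 + 3.7·0.5 + 2.1·0.5 + 0.6·1 + 0·2 + -0.4·-0.5.

3.7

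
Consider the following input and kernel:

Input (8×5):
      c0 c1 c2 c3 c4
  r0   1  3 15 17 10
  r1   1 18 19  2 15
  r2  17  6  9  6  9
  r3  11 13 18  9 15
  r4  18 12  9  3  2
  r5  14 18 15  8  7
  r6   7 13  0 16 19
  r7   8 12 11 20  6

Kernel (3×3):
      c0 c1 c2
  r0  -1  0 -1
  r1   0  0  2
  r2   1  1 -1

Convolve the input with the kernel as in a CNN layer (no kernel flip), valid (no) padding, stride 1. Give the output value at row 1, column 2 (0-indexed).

The receptive field on the input at this output position is [19 2 15 / 9 6 9 / 18 9 15]. Elementwise product with the kernel and sum: 19·-1 + 15·-1 + 9·2 + 18·1 + 9·1 + 15·-1.

-4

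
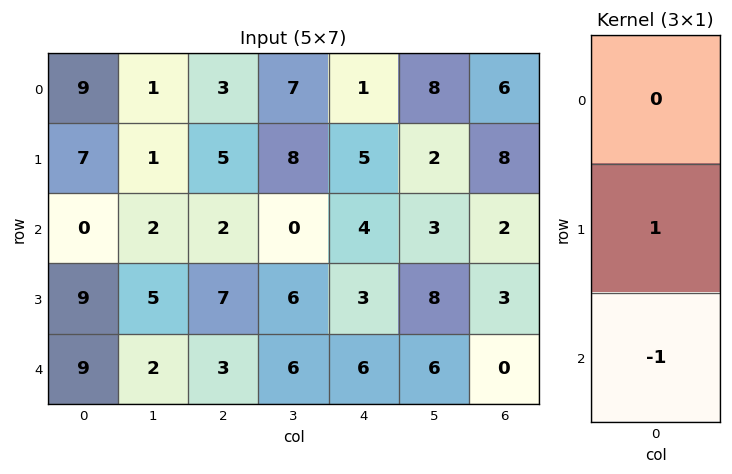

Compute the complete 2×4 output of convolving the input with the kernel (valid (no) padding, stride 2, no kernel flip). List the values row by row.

7 3 1 6
0 4 -3 3

Output[0,0]: The receptive field on the input at this output position is [9 / 7 / 0]. Elementwise product with the kernel and sum: 7·1 + 0·-1.
Output[0,1]: The receptive field on the input at this output position is [3 / 5 / 2]. Elementwise product with the kernel and sum: 5·1 + 2·-1.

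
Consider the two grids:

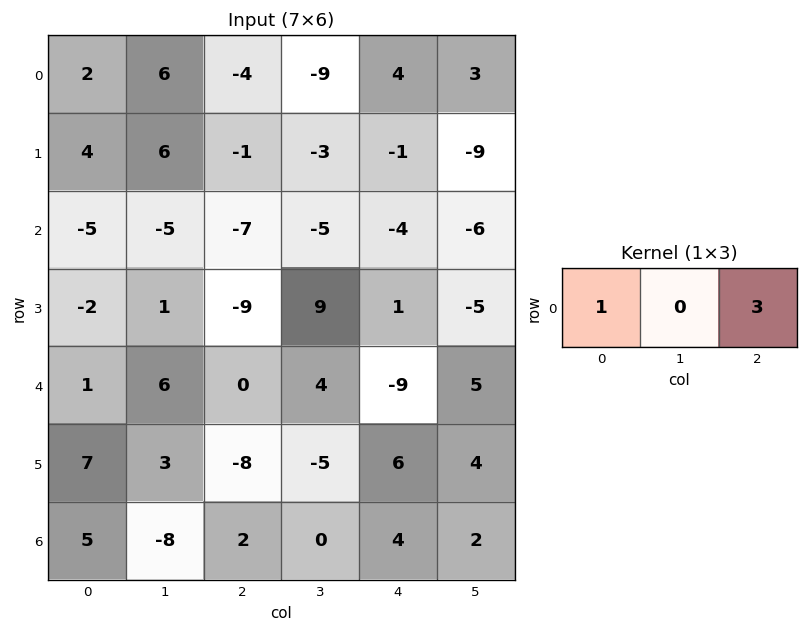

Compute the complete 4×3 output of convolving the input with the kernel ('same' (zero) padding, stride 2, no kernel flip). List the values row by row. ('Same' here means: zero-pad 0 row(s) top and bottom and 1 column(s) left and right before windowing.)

Output[0,0]: The receptive field on the zero-padded input at this output position is [0 2 6]. Elementwise product with the kernel and sum: 0·1 + 6·3.

18 -21 0
-15 -20 -23
18 18 19
-24 -8 6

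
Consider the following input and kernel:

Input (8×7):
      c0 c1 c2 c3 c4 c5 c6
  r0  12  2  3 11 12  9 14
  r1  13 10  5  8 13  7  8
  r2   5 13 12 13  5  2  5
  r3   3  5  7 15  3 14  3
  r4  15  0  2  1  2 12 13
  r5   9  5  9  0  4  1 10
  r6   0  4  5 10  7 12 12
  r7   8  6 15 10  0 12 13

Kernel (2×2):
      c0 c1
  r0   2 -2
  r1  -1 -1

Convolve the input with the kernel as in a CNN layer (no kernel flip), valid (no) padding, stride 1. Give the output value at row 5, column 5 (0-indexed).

-42

The receptive field on the input at this output position is [1 10 / 12 12]. Elementwise product with the kernel and sum: 1·2 + 10·-2 + 12·-1 + 12·-1.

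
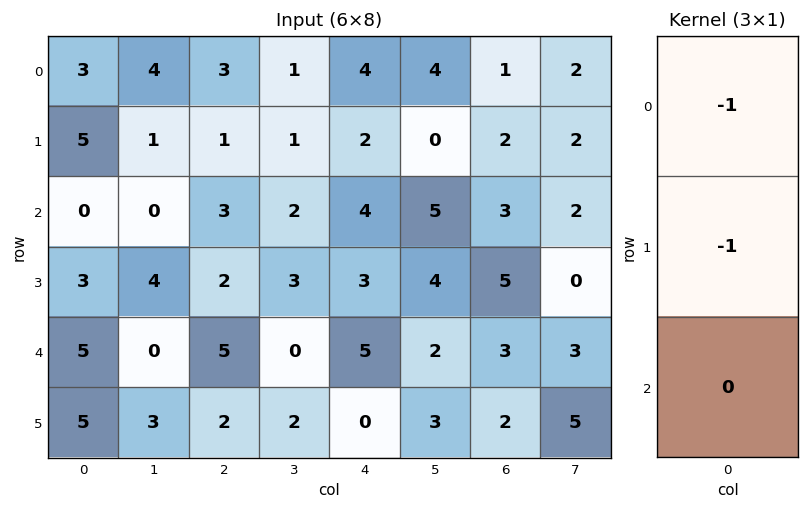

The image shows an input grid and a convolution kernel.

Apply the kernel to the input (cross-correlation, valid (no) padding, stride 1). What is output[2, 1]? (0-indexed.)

The receptive field on the input at this output position is [0 / 4 / 0]. Elementwise product with the kernel and sum: 0·-1 + 4·-1.

-4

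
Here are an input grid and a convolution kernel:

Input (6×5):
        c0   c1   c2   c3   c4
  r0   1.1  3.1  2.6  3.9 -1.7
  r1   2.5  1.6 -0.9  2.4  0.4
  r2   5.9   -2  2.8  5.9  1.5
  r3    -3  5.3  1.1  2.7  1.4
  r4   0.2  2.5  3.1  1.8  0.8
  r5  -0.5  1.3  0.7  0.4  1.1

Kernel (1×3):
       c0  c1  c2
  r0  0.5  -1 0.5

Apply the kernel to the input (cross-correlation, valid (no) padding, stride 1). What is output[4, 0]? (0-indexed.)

The receptive field on the input at this output position is [0.2 2.5 3.1]. Elementwise product with the kernel and sum: 0.2·0.5 + 2.5·-1 + 3.1·0.5.

-0.85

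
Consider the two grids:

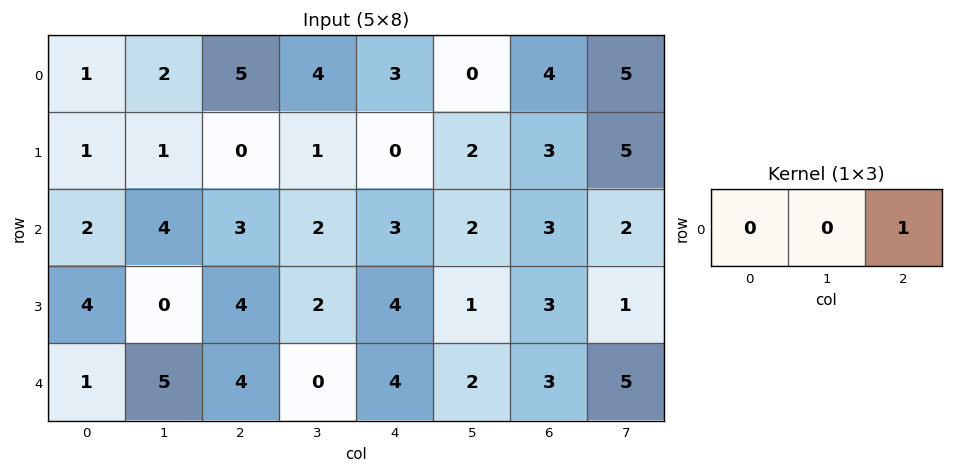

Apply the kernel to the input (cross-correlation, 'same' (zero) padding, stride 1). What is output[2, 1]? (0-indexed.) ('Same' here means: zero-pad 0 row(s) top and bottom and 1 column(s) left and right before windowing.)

3

The receptive field on the zero-padded input at this output position is [2 4 3]. Elementwise product with the kernel and sum: 3·1.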